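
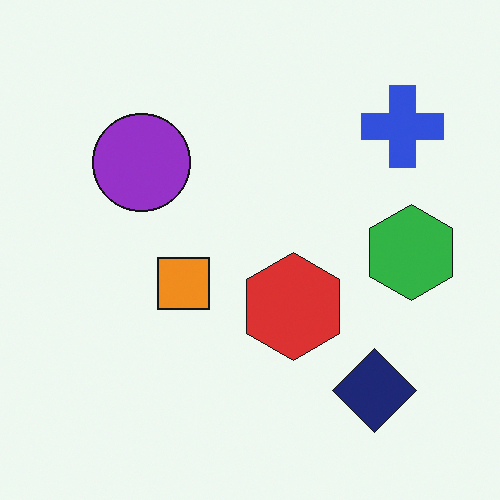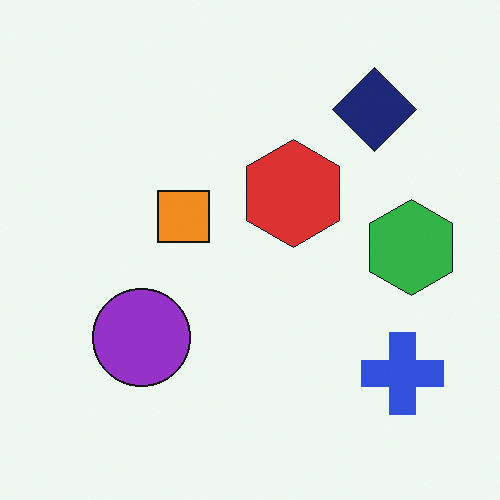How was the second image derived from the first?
This is the original image flipped vertically (top ↔ bottom).

The navy diamond is in the bottom-right of the first image and the top-right of the second — shapes on opposite sides of the horizontal midline have swapped in a mirror flip.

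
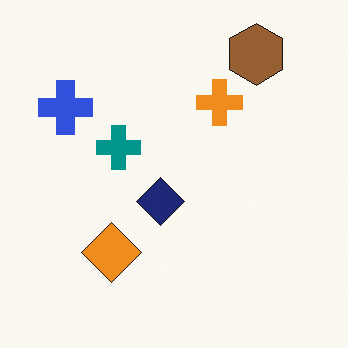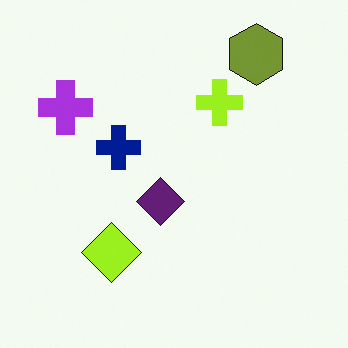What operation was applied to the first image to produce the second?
It was hue-shifted slightly.

Every shape's color has rotated by the same amount around the hue wheel — a uniform hue shift.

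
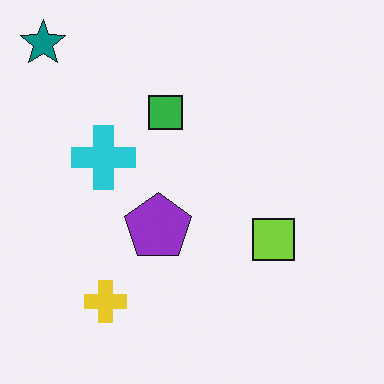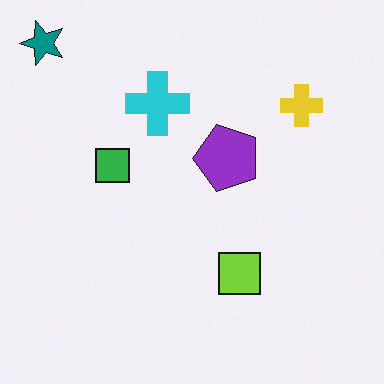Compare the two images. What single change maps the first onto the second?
Transposed (reflected across the top-left ↔ bottom-right diagonal).

Shapes have swapped their row and column positions — what was in the top-right is now in the bottom-left — a diagonal reflection.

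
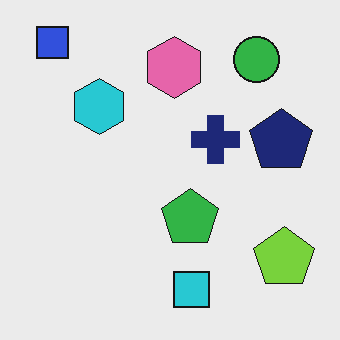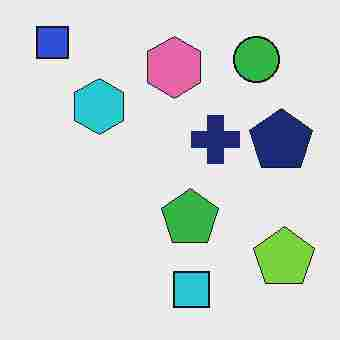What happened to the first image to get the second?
Degraded with heavy JPEG compression.

Blocky 8×8 compression artifacts appear around shape edges and the flat background shows ringing — characteristic JPEG degradation.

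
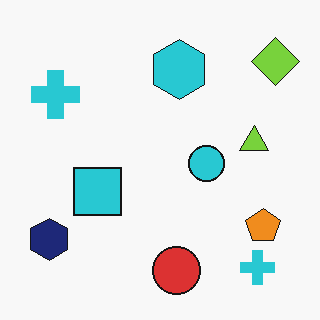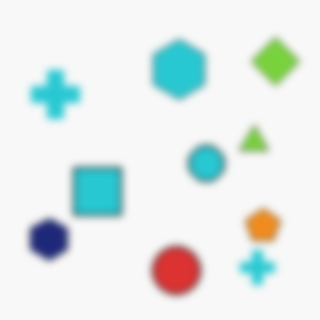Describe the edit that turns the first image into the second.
The transformation is: moderately blurred.

Shape edges and outlines are uniformly softened across the whole image.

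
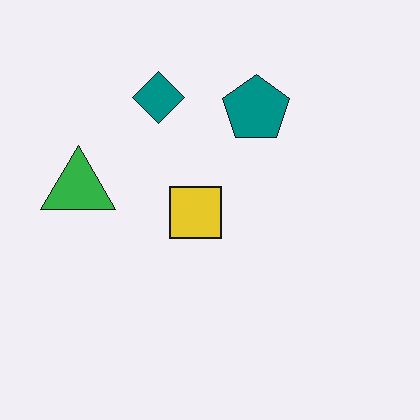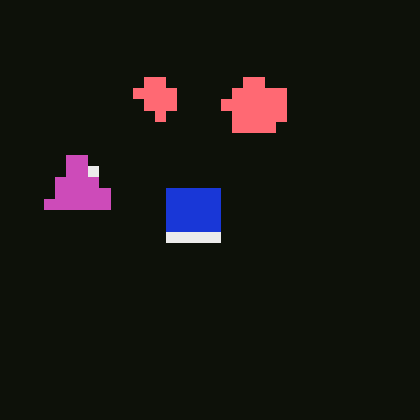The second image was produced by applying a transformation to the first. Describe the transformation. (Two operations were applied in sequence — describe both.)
The second image is the first color-inverted (negative), then heavily pixelated into large blocks.

The light background has become dark and every shape's color is its complement — a photographic negative. Shapes are reduced to large square blocks; fine edges and outlines are lost — a downscale-then-upscale (mosaic) effect.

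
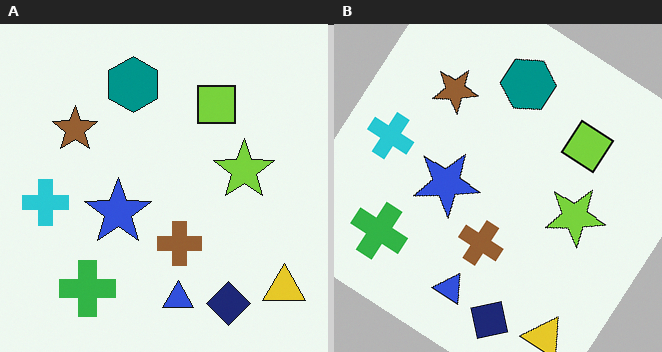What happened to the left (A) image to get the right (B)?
Rotated clockwise by a large amount — several tens of degrees.

Every shape is tilted by the same angle and the image corners show triangular fill wedges — a whole-image rotation by a non-right angle.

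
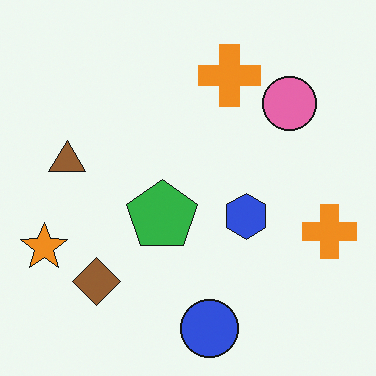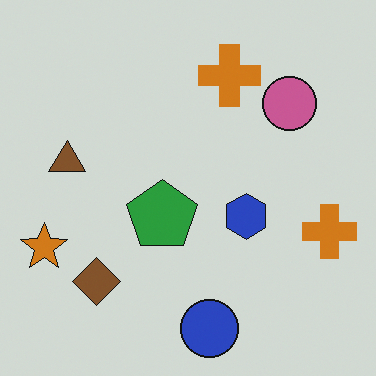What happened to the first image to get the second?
The second image is the first darkened a little.

Every pixel — background and shapes alike — is uniformly darkened.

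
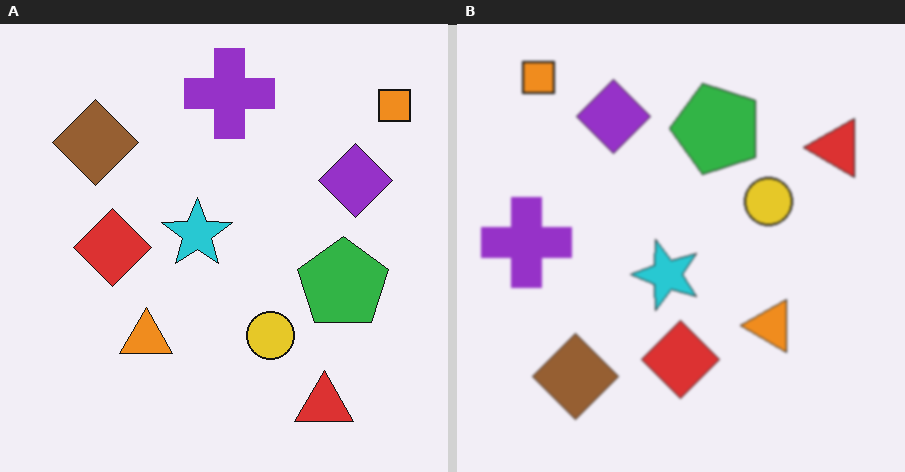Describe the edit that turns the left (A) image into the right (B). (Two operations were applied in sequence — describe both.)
It was rotated 90° counter-clockwise, then slightly softened.

The orange square sits in the top-right of the left (A) image and the top-left of the right (B) — consistent with a whole-image 90° counter-clockwise rotation. Shape edges and outlines are uniformly softened across the whole image.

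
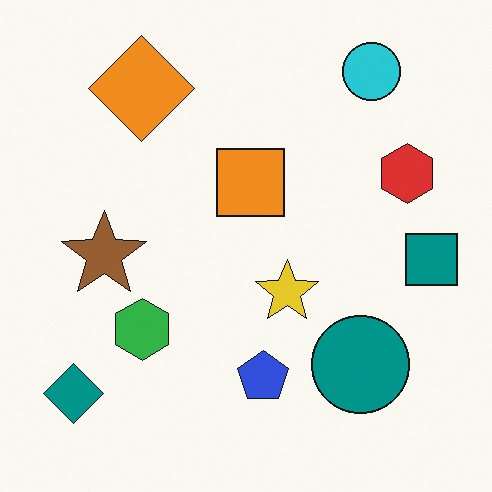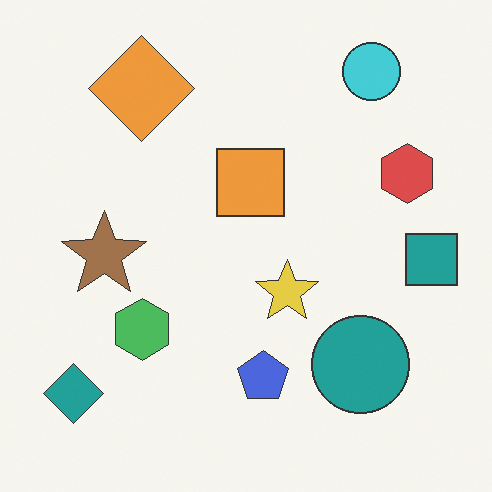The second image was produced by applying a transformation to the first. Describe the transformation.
Given slightly reduced contrast.

Tones are pushed toward mid-grey across the whole image — a global contrast change.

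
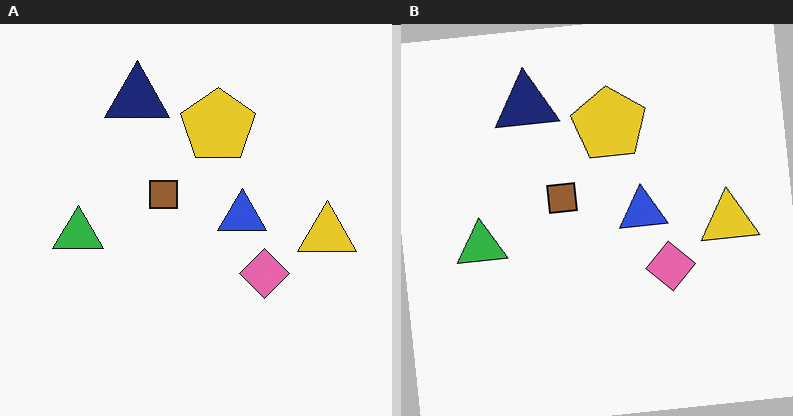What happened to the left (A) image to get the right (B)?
The transformation is: rotated counter-clockwise by a few degrees.

Every shape is tilted by the same angle and the image corners show triangular fill wedges — a whole-image rotation by a non-right angle.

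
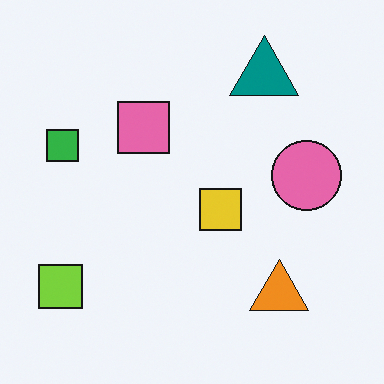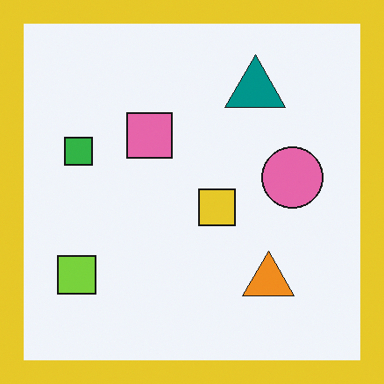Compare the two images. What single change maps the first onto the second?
This is the original image framed with a yellow border.

A solid yellow frame runs around the edge of the second image, with the content slightly shrunk inside it.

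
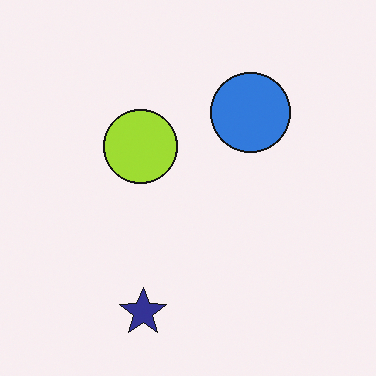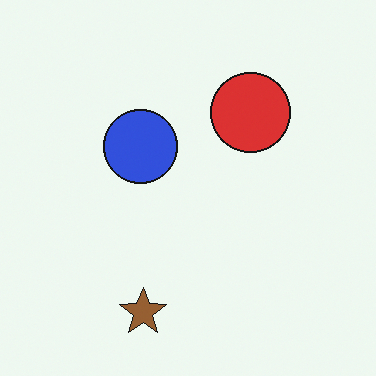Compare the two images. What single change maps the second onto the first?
This is the original image hue-shifted by a large amount.

Every shape's color has rotated by the same amount around the hue wheel — a uniform hue shift.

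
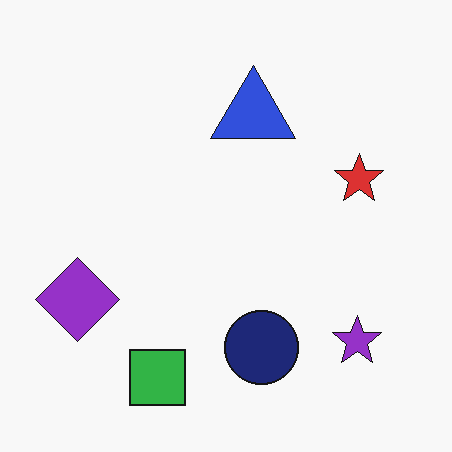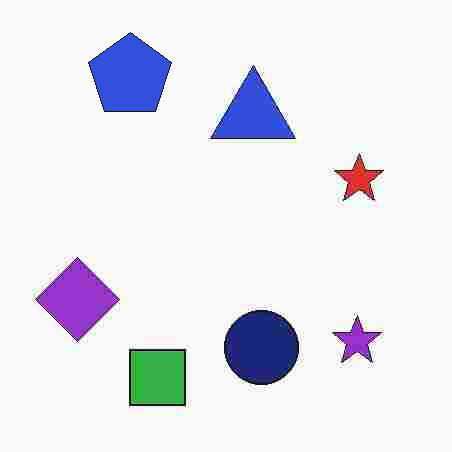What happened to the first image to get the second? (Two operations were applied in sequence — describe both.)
Degraded with heavy JPEG compression, then overlaid with an additional blue pentagon.

Blocky 8×8 compression artifacts appear around shape edges and the flat background shows ringing — characteristic JPEG degradation. A blue pentagon appears in the second image that is absent from the first.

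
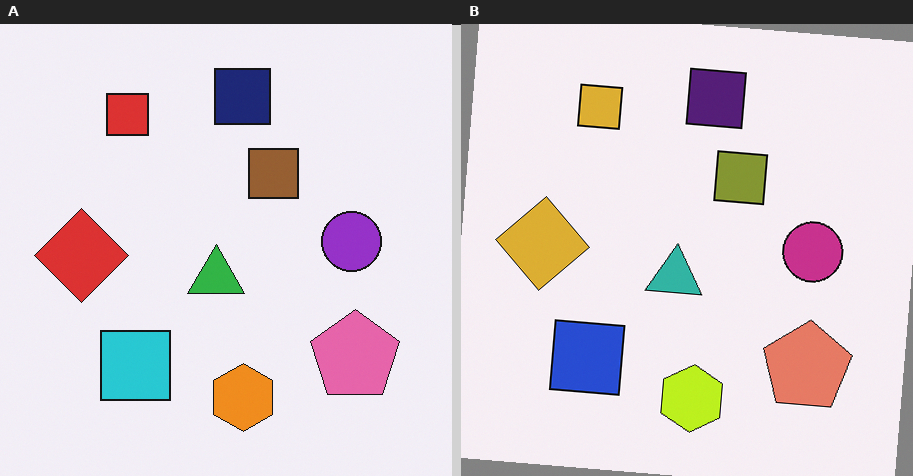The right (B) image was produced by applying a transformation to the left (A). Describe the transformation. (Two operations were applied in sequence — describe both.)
The image was rotated clockwise by a few degrees, then hue-shifted slightly.

Every shape is tilted by the same angle and the image corners show triangular fill wedges — a whole-image rotation by a non-right angle. Every shape's color has rotated by the same amount around the hue wheel — a uniform hue shift.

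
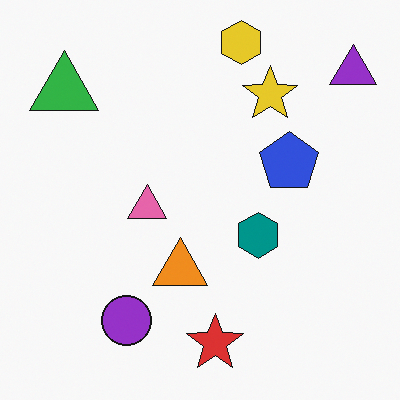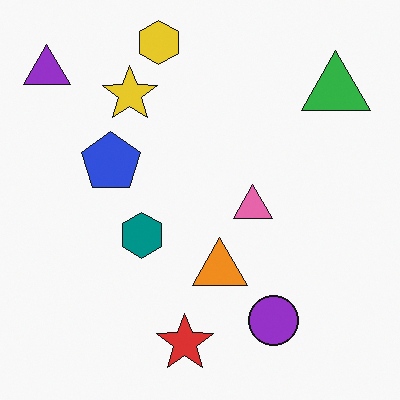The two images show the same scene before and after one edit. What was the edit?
Flipped horizontally (left ↔ right).

The purple triangle is in the top-right of the first image and the top-left of the second — shapes on opposite sides of the vertical midline have swapped in a mirror flip.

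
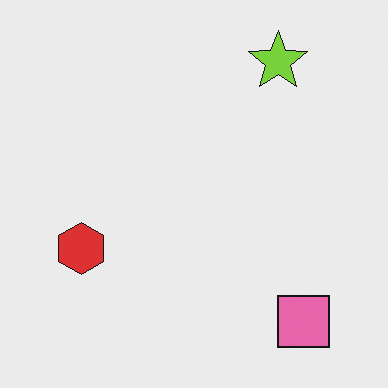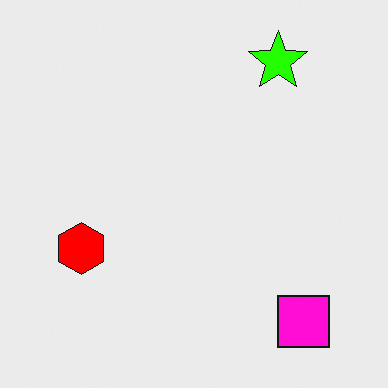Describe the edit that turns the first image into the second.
The transformation is: made much more vivid (saturation change).

All colors are more vivid — a global saturation change.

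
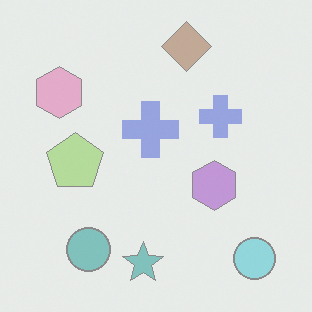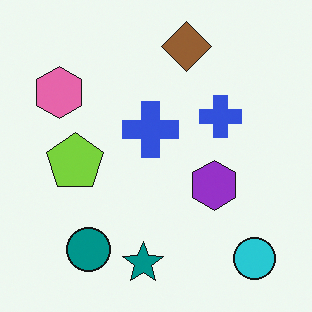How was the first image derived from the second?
Given much lower contrast.

Tones are pushed toward mid-grey across the whole image — a global contrast change.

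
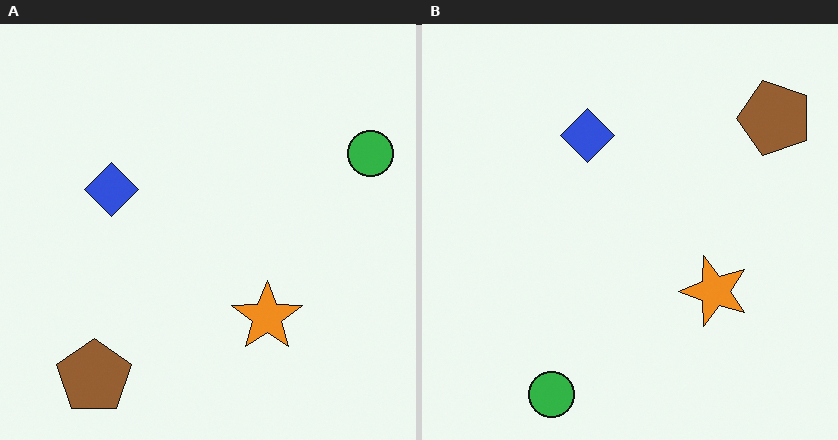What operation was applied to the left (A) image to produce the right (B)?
The image was transposed (reflected across the top-left ↔ bottom-right diagonal).

Shapes have swapped their row and column positions — what was in the top-right is now in the bottom-left — a diagonal reflection.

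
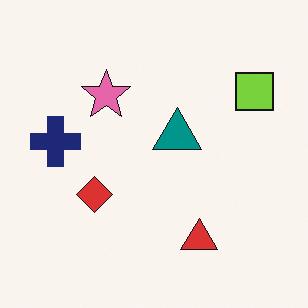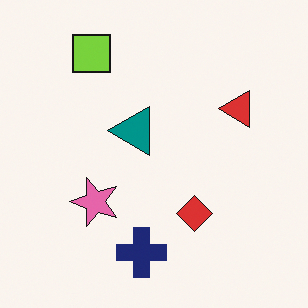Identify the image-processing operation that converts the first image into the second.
It was rotated 90° counter-clockwise.

The lime square sits in the top-right of the first image and the top-left of the second — consistent with a whole-image 90° counter-clockwise rotation.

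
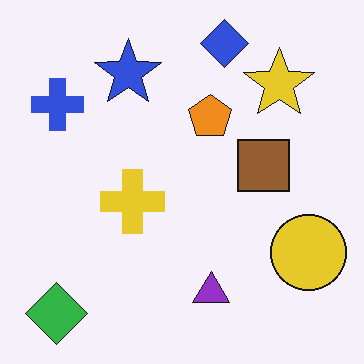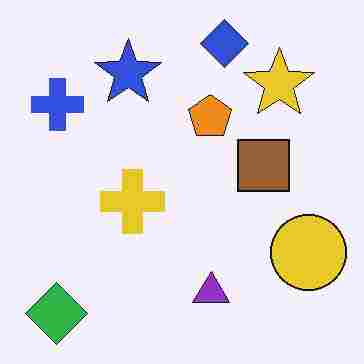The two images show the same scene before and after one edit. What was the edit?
This is the original image heavily JPEG-compressed with obvious blocking artifacts.

Blocky 8×8 compression artifacts appear around shape edges and the flat background shows ringing — characteristic JPEG degradation.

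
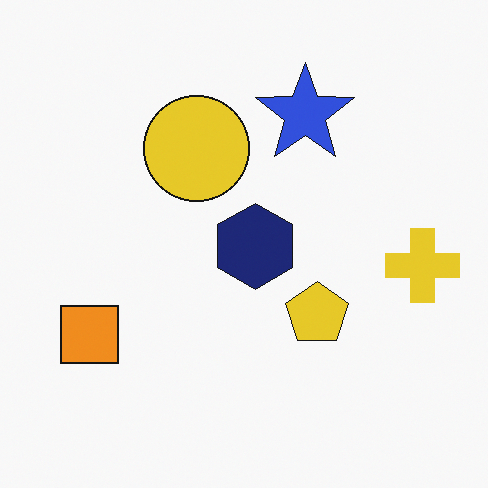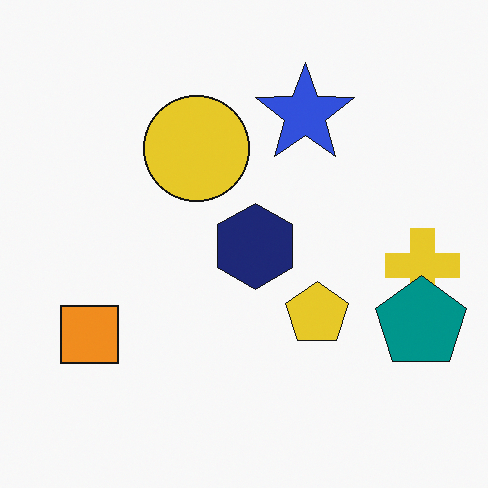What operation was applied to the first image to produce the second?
The transformation is: overlaid with an additional teal pentagon.

A teal pentagon appears in the second image that is absent from the first.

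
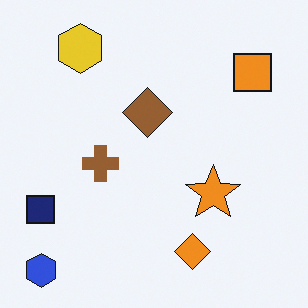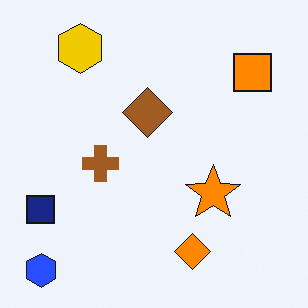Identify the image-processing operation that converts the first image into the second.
The image was slightly oversaturated.

All colors are more vivid — a global saturation change.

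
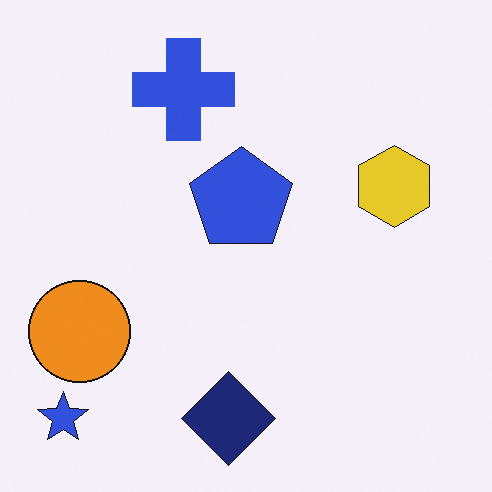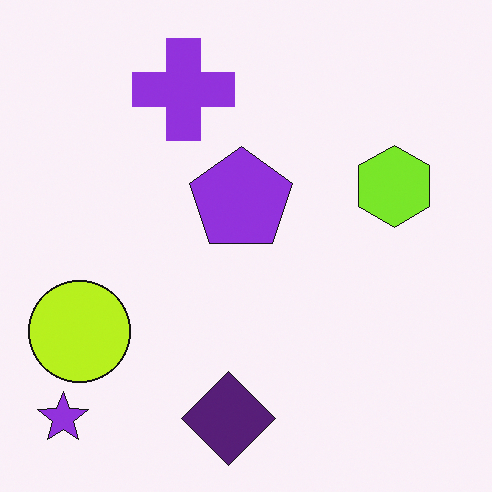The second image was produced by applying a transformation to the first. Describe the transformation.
It was hue-shifted slightly.

Every shape's color has rotated by the same amount around the hue wheel — a uniform hue shift.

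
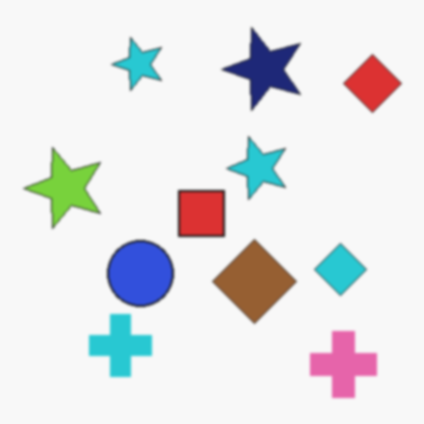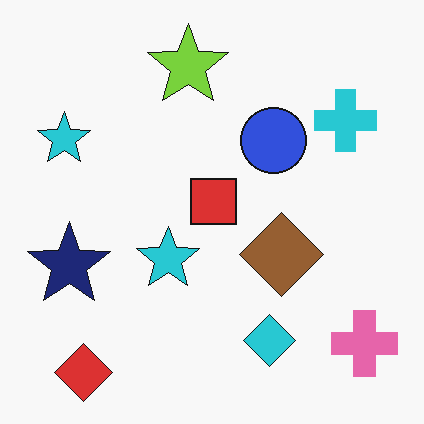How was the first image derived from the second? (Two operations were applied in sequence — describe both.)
The first image is the second transposed (reflected across the top-left ↔ bottom-right diagonal), then lightly blurred.

Shapes have swapped their row and column positions — what was in the top-right is now in the bottom-left — a diagonal reflection. Shape edges and outlines are uniformly softened across the whole image.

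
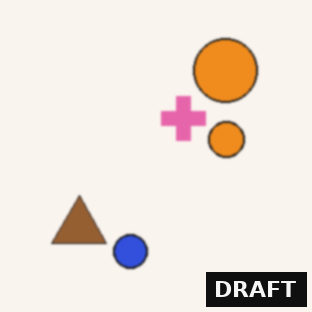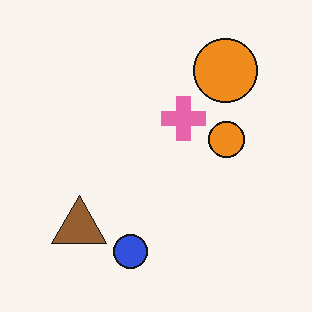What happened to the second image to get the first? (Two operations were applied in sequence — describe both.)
It was slightly softened, then watermarked with the text "DRAFT" in the lower-right corner.

Shape edges and outlines are uniformly softened across the whole image. A dark label reading "DRAFT" appears in the lower-right corner.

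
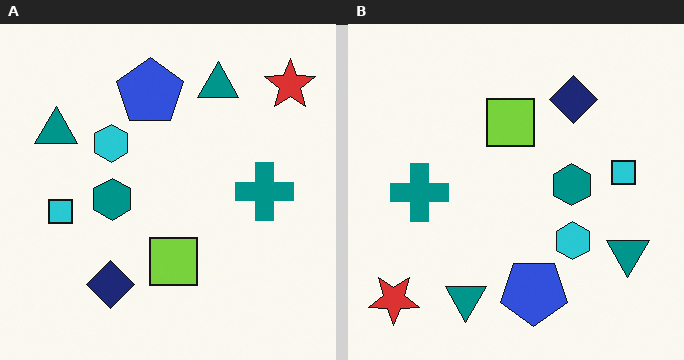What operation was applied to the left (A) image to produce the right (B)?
The transformation is: rotated 180°.

The red star sits in the top-right of the left (A) image and the bottom-left of the right (B) — consistent with a whole-image 180° rotation.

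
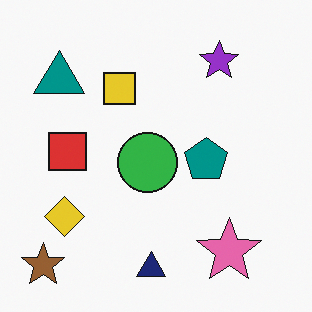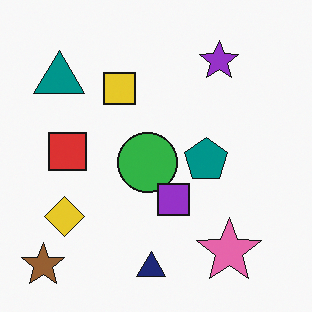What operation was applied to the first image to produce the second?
This is the original image overlaid with an additional purple square.

A purple square appears in the second image that is absent from the first.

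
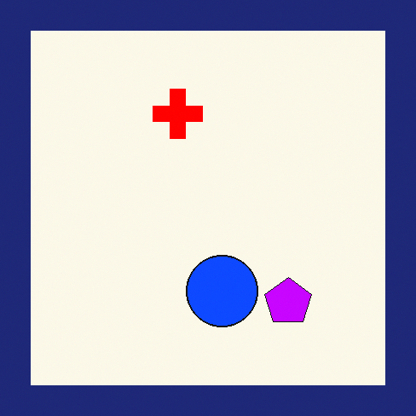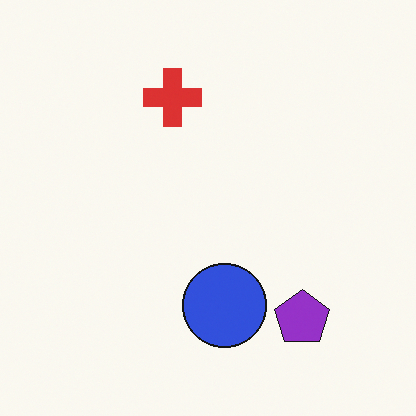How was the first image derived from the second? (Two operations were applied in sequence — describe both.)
This is the original image made much more vivid (saturation change), then framed with a navy border.

All colors are more vivid — a global saturation change. A solid navy frame runs around the edge of the first image, with the content slightly shrunk inside it.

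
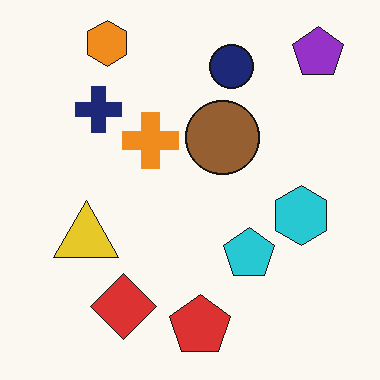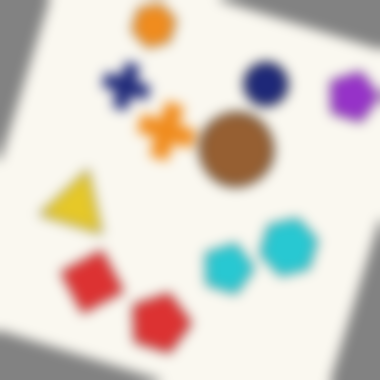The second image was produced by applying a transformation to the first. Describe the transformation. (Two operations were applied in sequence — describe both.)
The second image is the first rotated clockwise by a moderate amount, then heavily blurred.

Every shape is tilted by the same angle and the image corners show triangular fill wedges — a whole-image rotation by a non-right angle. Shape edges and outlines are uniformly softened across the whole image.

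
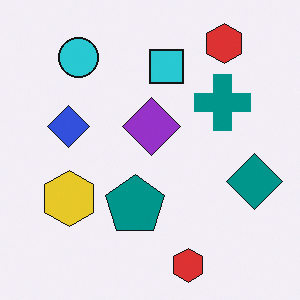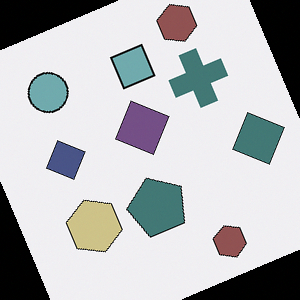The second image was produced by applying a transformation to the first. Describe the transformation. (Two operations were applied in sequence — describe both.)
The transformation is: heavily desaturated, then rotated counter-clockwise by a moderate amount.

All colors are more muted and greyish — a global saturation change. Every shape is tilted by the same angle and the image corners show triangular fill wedges — a whole-image rotation by a non-right angle.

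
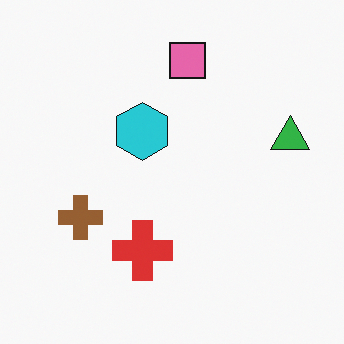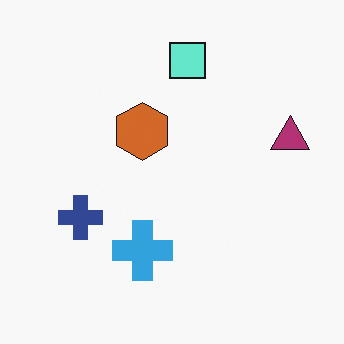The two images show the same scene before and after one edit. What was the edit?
Hue-shifted through roughly half the color wheel.

Every shape's color has rotated by the same amount around the hue wheel — a uniform hue shift.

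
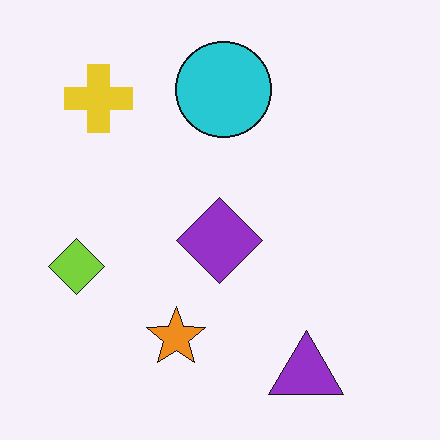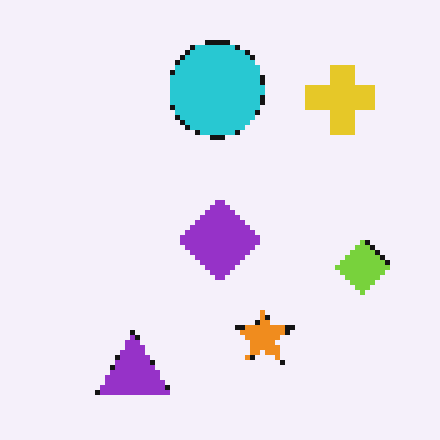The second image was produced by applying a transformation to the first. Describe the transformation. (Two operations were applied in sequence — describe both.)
This is the original image lightly pixelated (a mild mosaic effect), then flipped horizontally (left ↔ right).

Shapes are reduced to large square blocks; fine edges and outlines are lost — a downscale-then-upscale (mosaic) effect. The lime diamond is in the left of the first image and the right of the second — shapes on opposite sides of the vertical midline have swapped in a mirror flip.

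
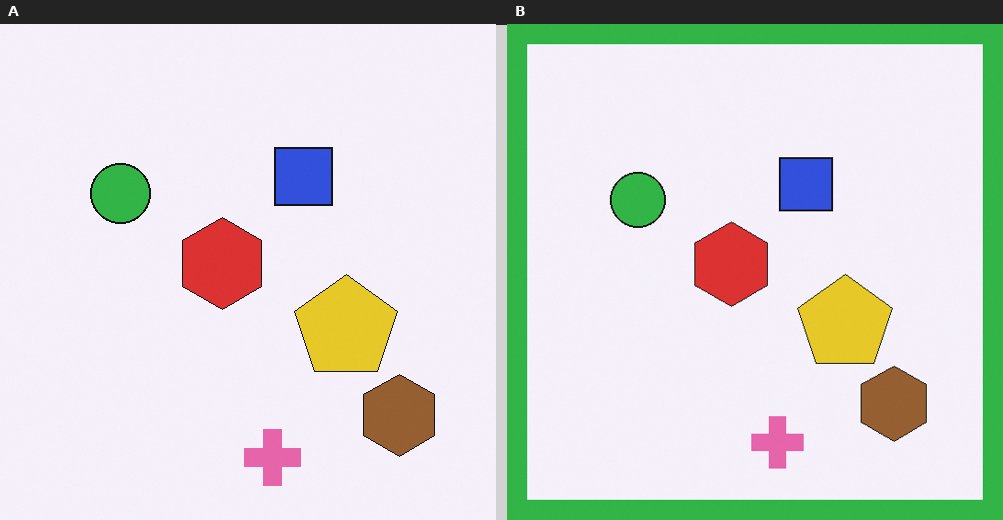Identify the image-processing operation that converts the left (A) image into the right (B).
The right (B) image is the left (A) framed with a green border.

A solid green frame runs around the edge of the right (B) image, with the content slightly shrunk inside it.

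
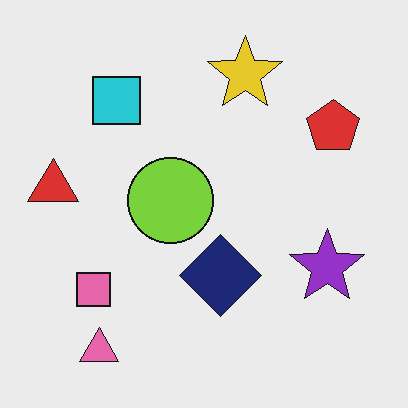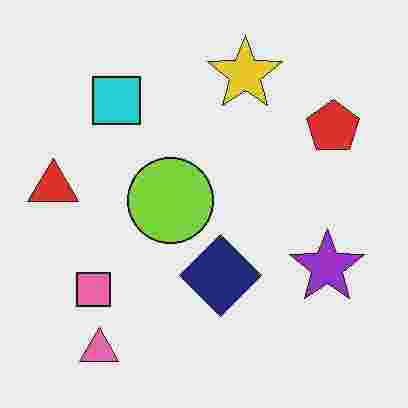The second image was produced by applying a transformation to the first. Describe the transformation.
The second image is the first degraded with heavy JPEG compression.

Blocky 8×8 compression artifacts appear around shape edges and the flat background shows ringing — characteristic JPEG degradation.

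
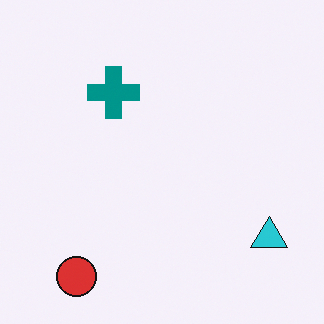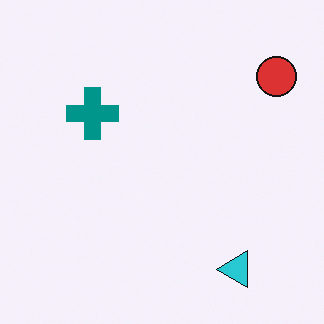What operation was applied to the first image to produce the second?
The second image is the first transposed (reflected across the top-left ↔ bottom-right diagonal).

Shapes have swapped their row and column positions — what was in the top-right is now in the bottom-left — a diagonal reflection.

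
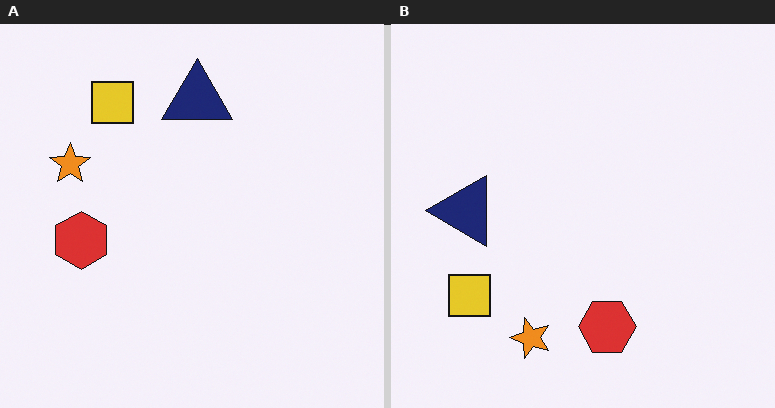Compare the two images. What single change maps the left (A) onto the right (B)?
This is the original image rotated 90° counter-clockwise.

The yellow square sits in the top-left of the left (A) image and the bottom-left of the right (B) — consistent with a whole-image 90° counter-clockwise rotation.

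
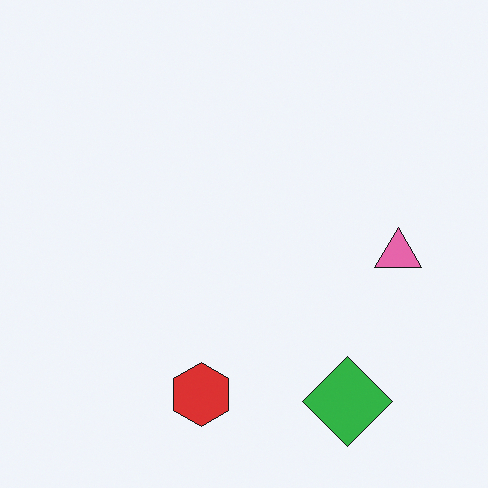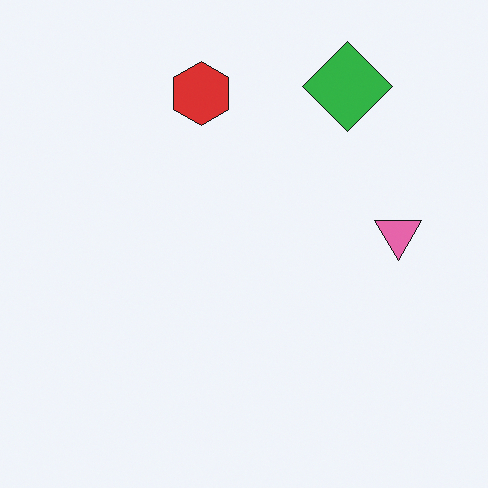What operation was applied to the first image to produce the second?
Flipped vertically (top ↔ bottom).

The green diamond is in the bottom-right of the first image and the top-right of the second — shapes on opposite sides of the horizontal midline have swapped in a mirror flip.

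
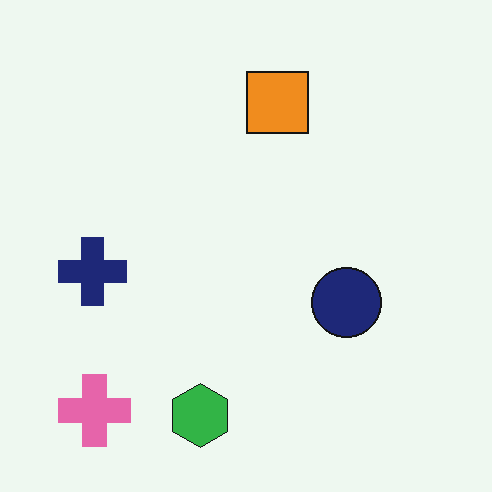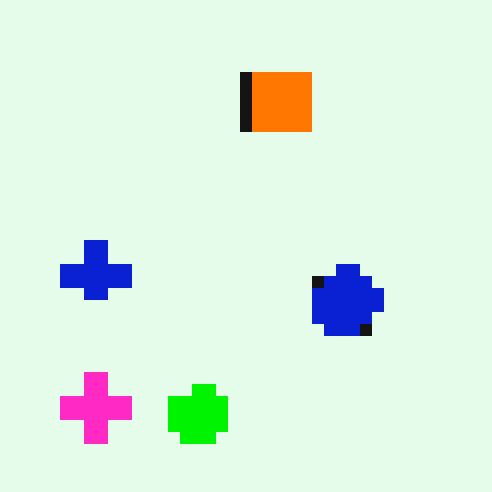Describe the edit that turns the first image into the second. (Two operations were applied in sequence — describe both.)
The image was made much more vivid (saturation change), then coarsely pixelated.

All colors are more vivid — a global saturation change. Shapes are reduced to large square blocks; fine edges and outlines are lost — a downscale-then-upscale (mosaic) effect.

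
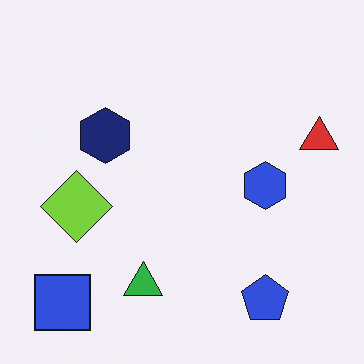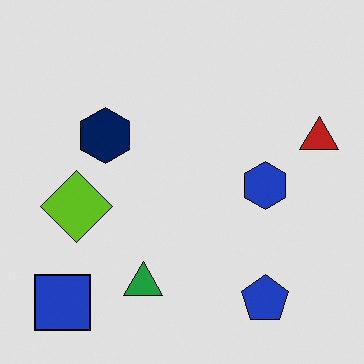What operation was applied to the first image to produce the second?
The second image is the first moderately posterized.

Each flat color has snapped to a coarser quantized level — most visibly, the near-white background has dropped to a flat grey.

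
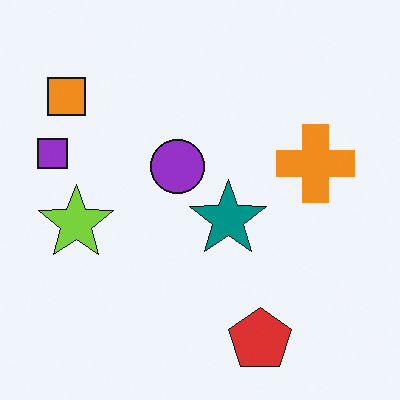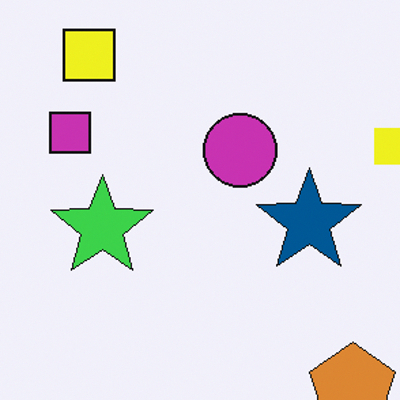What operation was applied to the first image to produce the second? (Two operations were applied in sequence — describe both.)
The image was hue-shifted slightly, then cropped slightly and scaled back up.

Every shape's color has rotated by the same amount around the hue wheel — a uniform hue shift. The visible shapes are larger and the field of view is narrower; shapes near the original edges may be partly or wholly outside the frame — a crop-and-rescale.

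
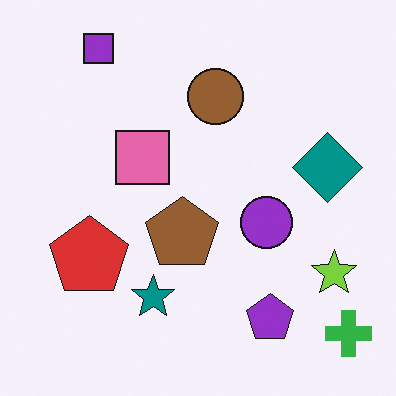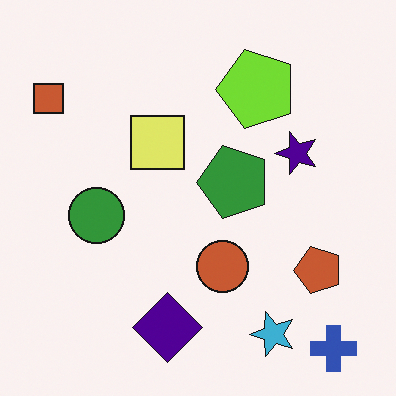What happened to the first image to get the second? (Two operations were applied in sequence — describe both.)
The second image is the first hue-shifted by a moderate amount, then transposed (reflected across the top-left ↔ bottom-right diagonal).

Every shape's color has rotated by the same amount around the hue wheel — a uniform hue shift. Shapes have swapped their row and column positions — what was in the top-right is now in the bottom-left — a diagonal reflection.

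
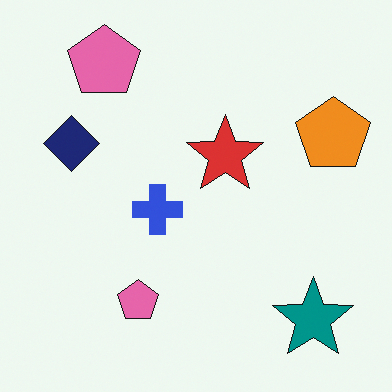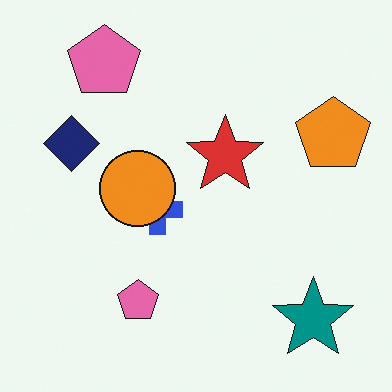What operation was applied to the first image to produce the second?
Overlaid with an additional orange circle.

An orange circle appears in the second image that is absent from the first.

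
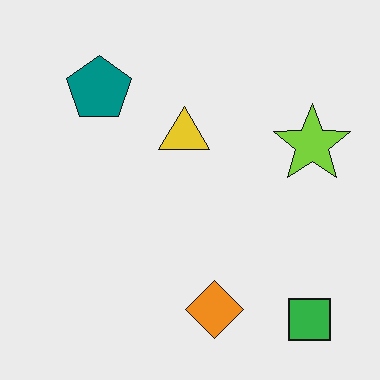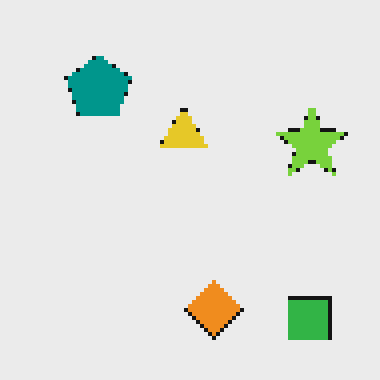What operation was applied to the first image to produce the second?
The transformation is: mildly pixelated.

Shapes are reduced to large square blocks; fine edges and outlines are lost — a downscale-then-upscale (mosaic) effect.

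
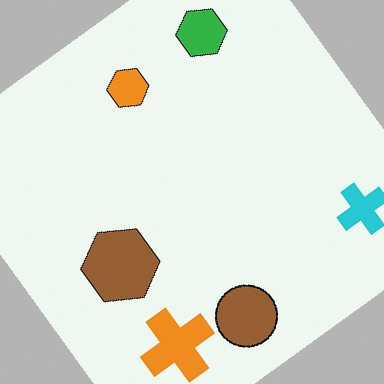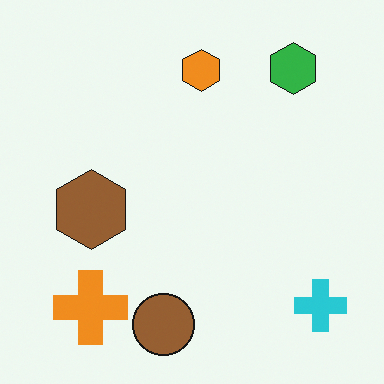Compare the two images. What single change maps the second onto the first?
The transformation is: rotated counter-clockwise by a large amount — several tens of degrees.

Every shape is tilted by the same angle and the image corners show triangular fill wedges — a whole-image rotation by a non-right angle.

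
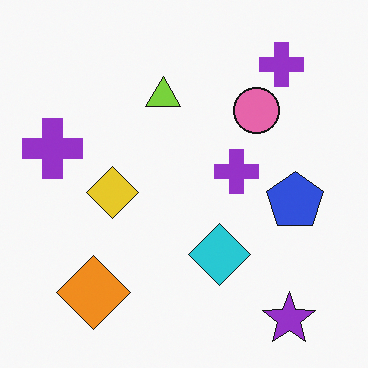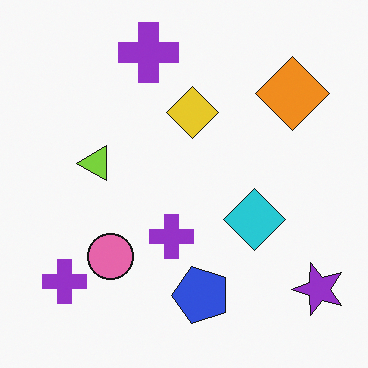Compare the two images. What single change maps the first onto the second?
This is the original image transposed (reflected across the top-left ↔ bottom-right diagonal).

Shapes have swapped their row and column positions — what was in the top-right is now in the bottom-left — a diagonal reflection.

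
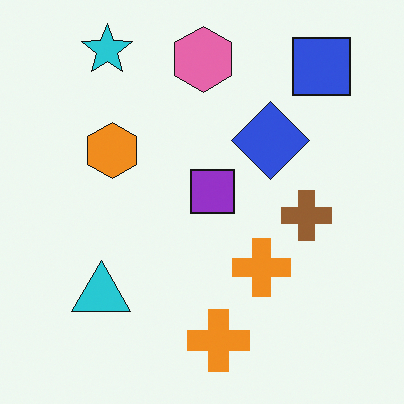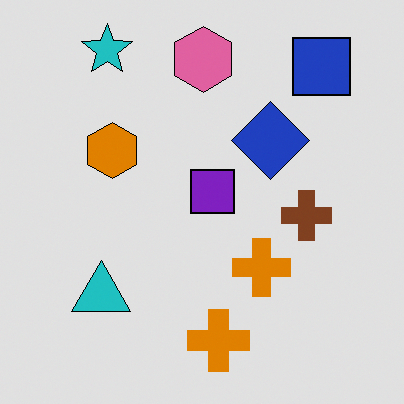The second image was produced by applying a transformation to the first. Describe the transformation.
The second image is the first posterized to a reduced palette.

Each flat color has snapped to a coarser quantized level — most visibly, the near-white background has dropped to a flat grey.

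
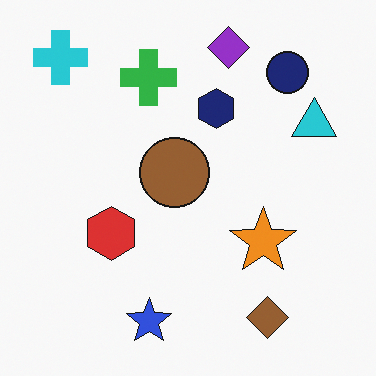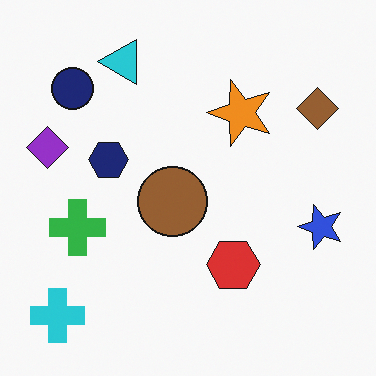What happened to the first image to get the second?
This is the original image rotated 90° counter-clockwise.

The cyan cross sits in the top-left of the first image and the bottom-left of the second — consistent with a whole-image 90° counter-clockwise rotation.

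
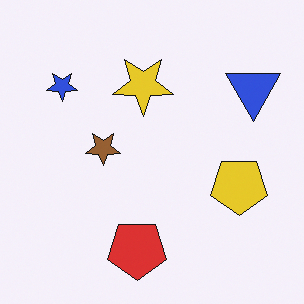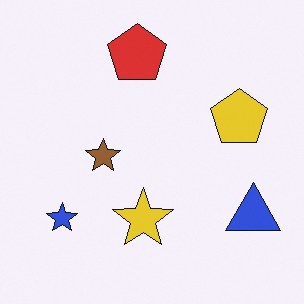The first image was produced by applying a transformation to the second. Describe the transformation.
Flipped vertically (top ↔ bottom).

The red pentagon is in the top of the second image and the bottom of the first — shapes on opposite sides of the horizontal midline have swapped in a mirror flip.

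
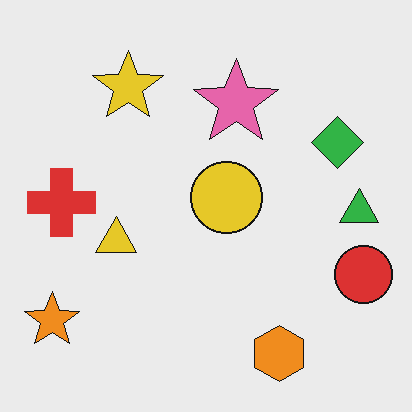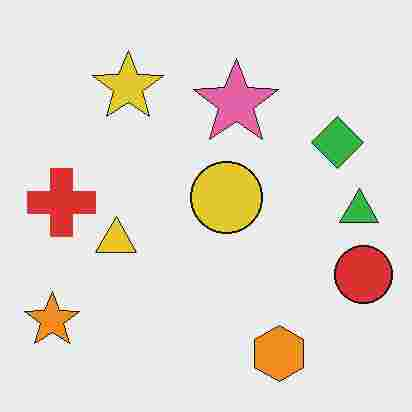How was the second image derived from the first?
The second image is the first heavily JPEG-compressed with obvious blocking artifacts.

Blocky 8×8 compression artifacts appear around shape edges and the flat background shows ringing — characteristic JPEG degradation.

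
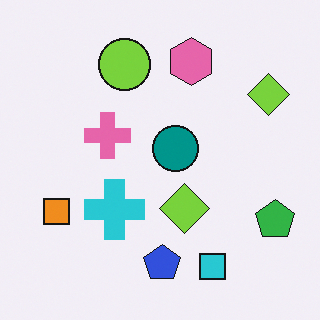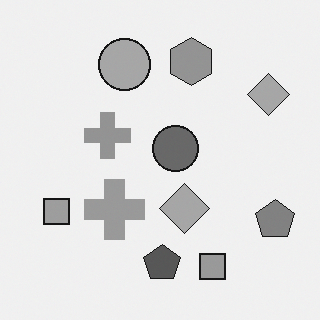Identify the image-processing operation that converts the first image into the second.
The transformation is: converted to grayscale.

All color is removed — every shape is now a shade of grey.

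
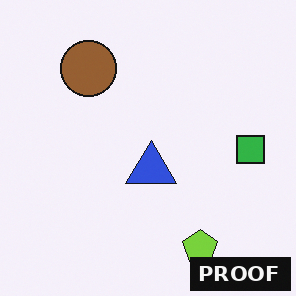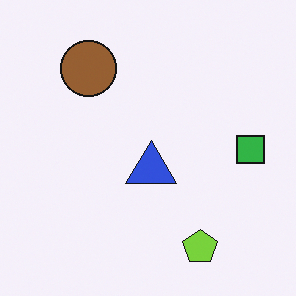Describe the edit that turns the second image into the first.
This is the original image watermarked with the text "PROOF" in the lower-right corner.

A dark label reading "PROOF" appears in the lower-right corner.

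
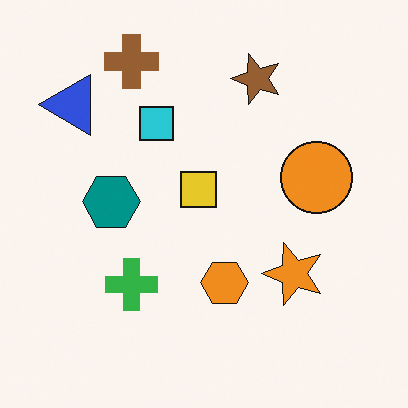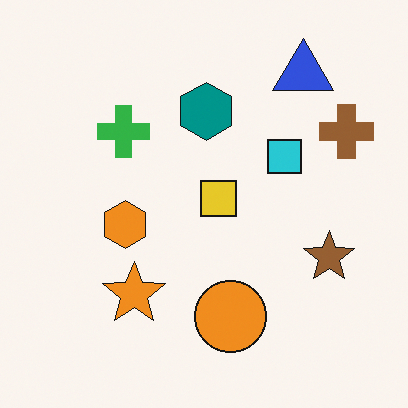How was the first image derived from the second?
The transformation is: rotated 90° counter-clockwise.

The blue triangle sits in the top-right of the second image and the top-left of the first — consistent with a whole-image 90° counter-clockwise rotation.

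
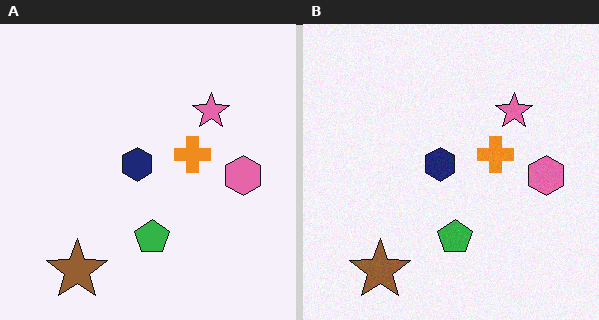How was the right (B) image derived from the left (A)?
The right (B) image is the left (A) degraded with a light layer of grain.

Random speckle covers the whole image, including the flat background.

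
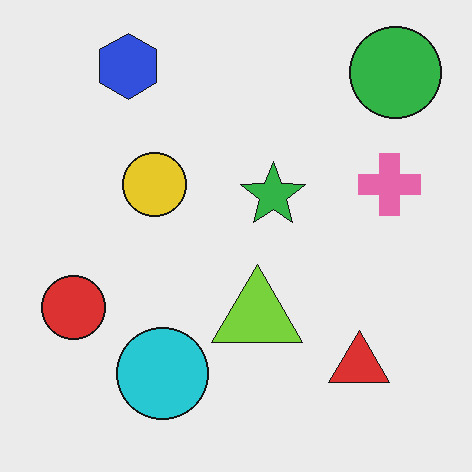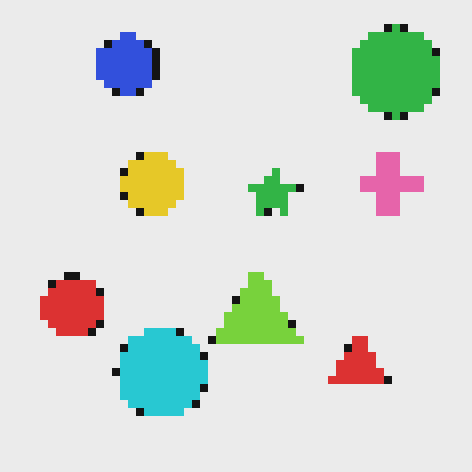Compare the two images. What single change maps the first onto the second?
It was pixelated into visible square blocks.

Shapes are reduced to large square blocks; fine edges and outlines are lost — a downscale-then-upscale (mosaic) effect.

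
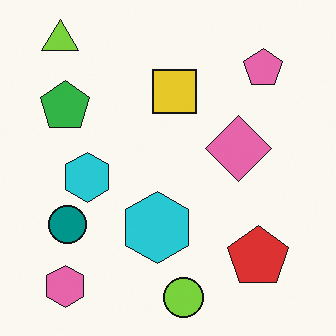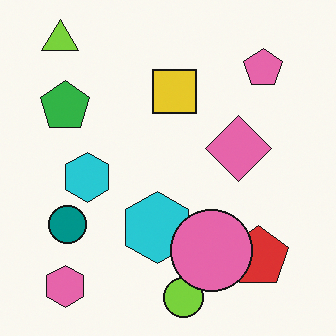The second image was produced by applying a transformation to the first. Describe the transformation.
The second image is the first overlaid with an additional pink circle.

A pink circle appears in the second image that is absent from the first.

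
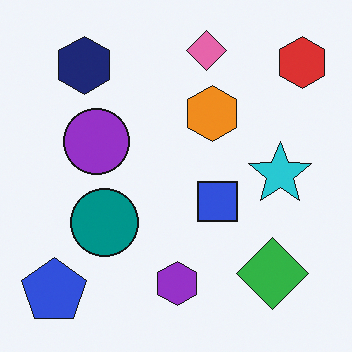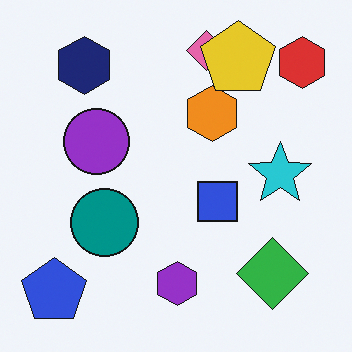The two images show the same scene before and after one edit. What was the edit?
This is the original image overlaid with an additional yellow pentagon.

A yellow pentagon appears in the second image that is absent from the first.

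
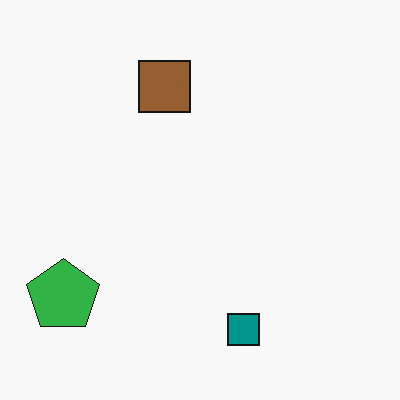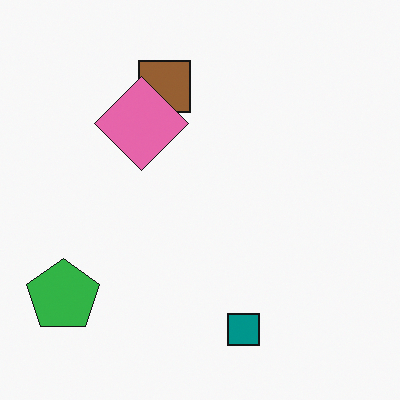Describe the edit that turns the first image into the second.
The second image is the first overlaid with an additional pink diamond.

A pink diamond appears in the second image that is absent from the first.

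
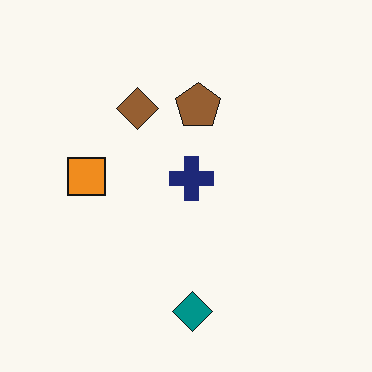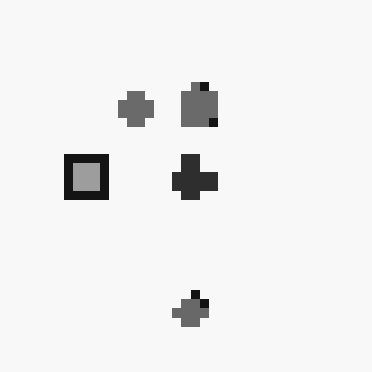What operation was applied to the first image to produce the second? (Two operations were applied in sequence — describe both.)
Coarsely pixelated, then converted to grayscale.

Shapes are reduced to large square blocks; fine edges and outlines are lost — a downscale-then-upscale (mosaic) effect. All color is removed — every shape is now a shade of grey.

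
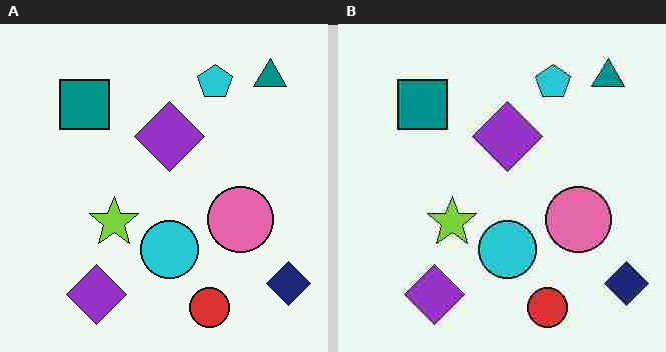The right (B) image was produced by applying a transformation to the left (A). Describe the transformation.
The transformation is: degraded with heavy JPEG compression.

Blocky 8×8 compression artifacts appear around shape edges and the flat background shows ringing — characteristic JPEG degradation.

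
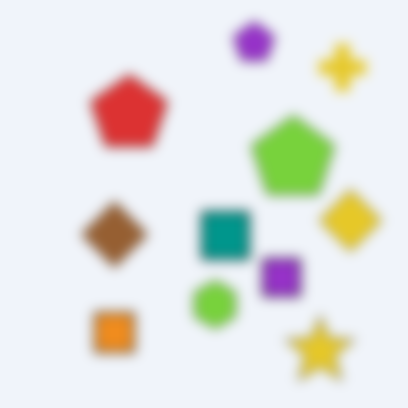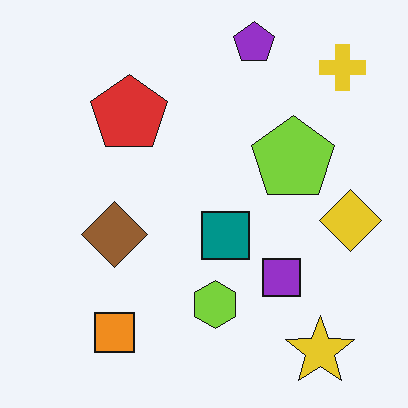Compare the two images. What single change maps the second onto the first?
Strongly gaussian-blurred.

Shape edges and outlines are uniformly softened across the whole image.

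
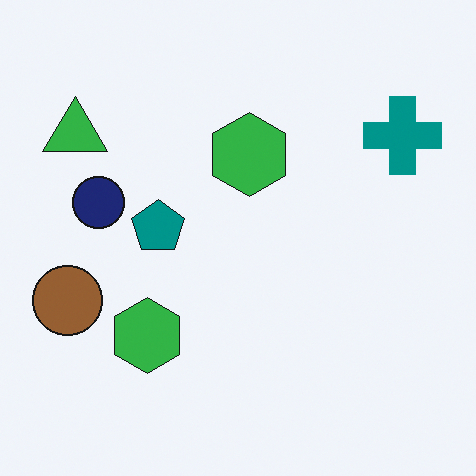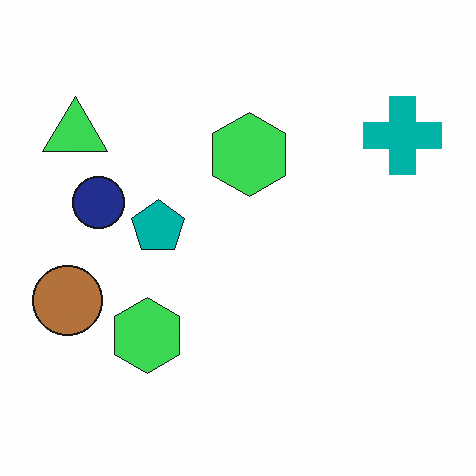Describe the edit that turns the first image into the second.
This is the original image slightly brightened.

Every pixel — background and shapes alike — is uniformly brightened.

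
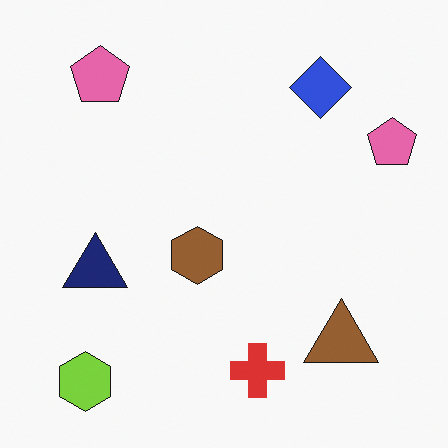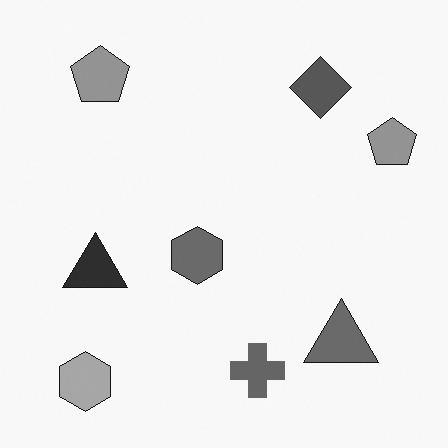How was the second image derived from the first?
The image was converted to grayscale.

All color is removed — every shape is now a shade of grey.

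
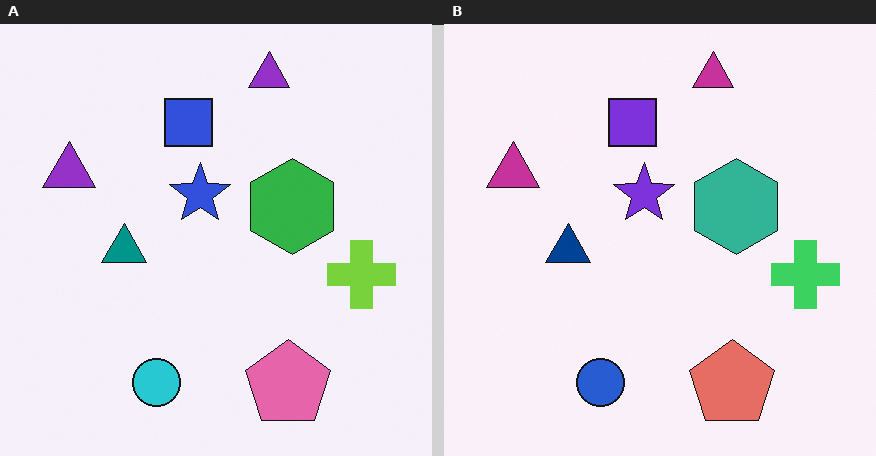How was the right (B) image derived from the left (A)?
The image was hue-shifted slightly.

Every shape's color has rotated by the same amount around the hue wheel — a uniform hue shift.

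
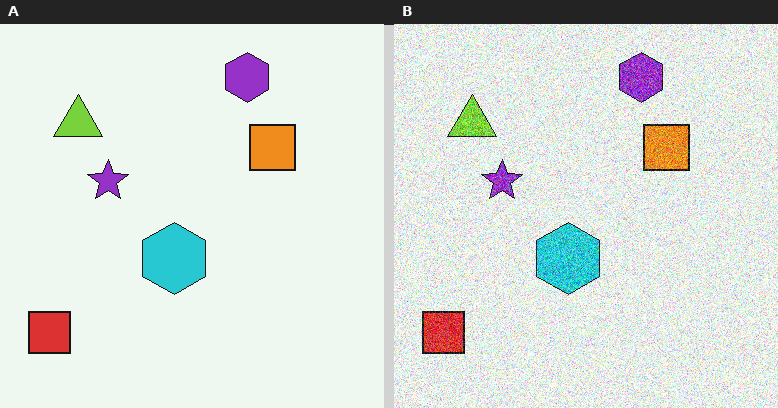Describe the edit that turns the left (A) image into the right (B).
This is the original image degraded with a thick layer of grain.

Random speckle covers the whole image, including the flat background.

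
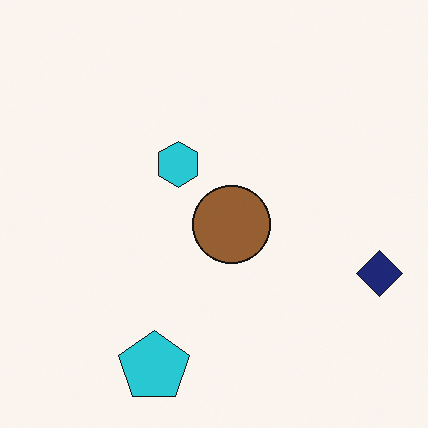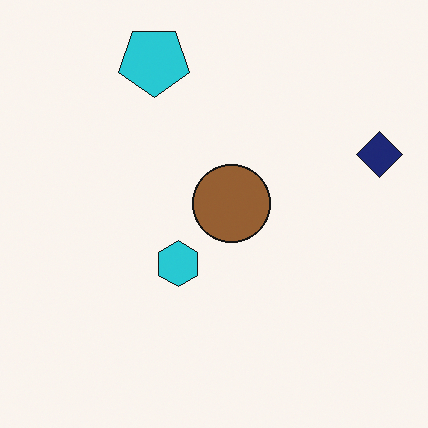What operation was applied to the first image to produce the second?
The transformation is: flipped vertically (top ↔ bottom).

The cyan pentagon is in the bottom of the first image and the top of the second — shapes on opposite sides of the horizontal midline have swapped in a mirror flip.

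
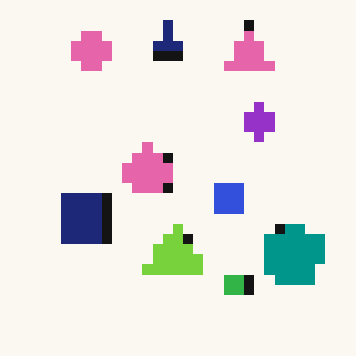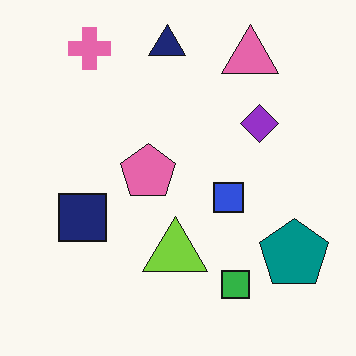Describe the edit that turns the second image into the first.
The image was heavily pixelated into large blocks.

Shapes are reduced to large square blocks; fine edges and outlines are lost — a downscale-then-upscale (mosaic) effect.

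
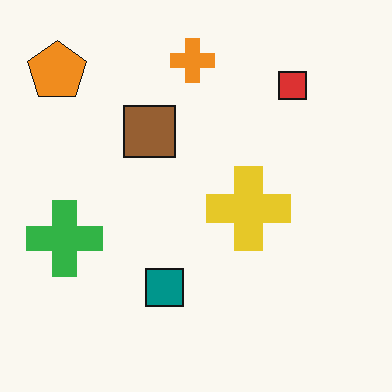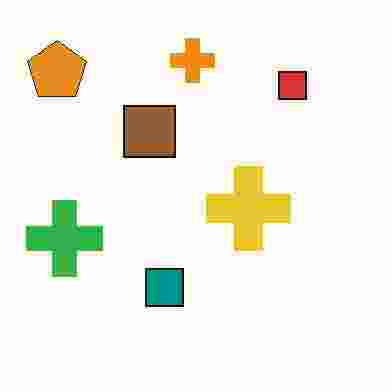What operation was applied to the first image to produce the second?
It was heavily JPEG-compressed with obvious blocking artifacts.

Blocky 8×8 compression artifacts appear around shape edges and the flat background shows ringing — characteristic JPEG degradation.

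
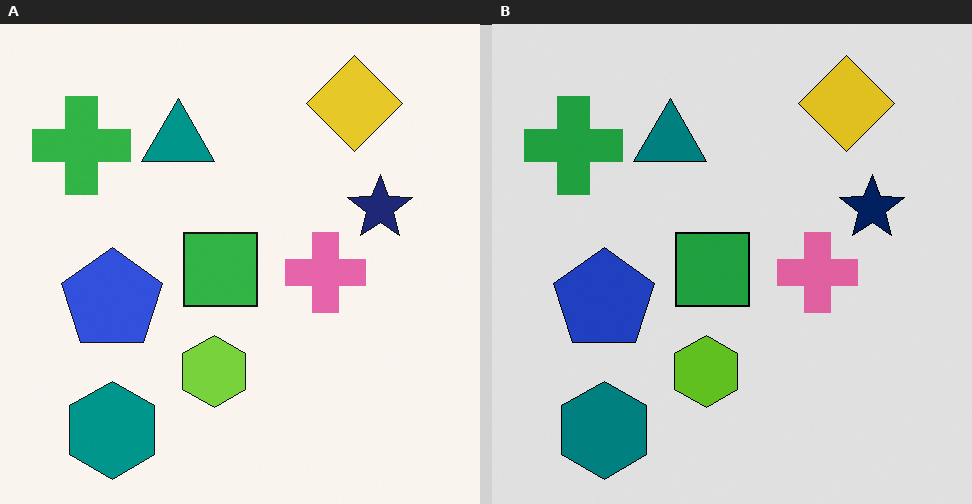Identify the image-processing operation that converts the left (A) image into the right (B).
The right (B) image is the left (A) posterized to a reduced palette.

Each flat color has snapped to a coarser quantized level — most visibly, the near-white background has dropped to a flat grey.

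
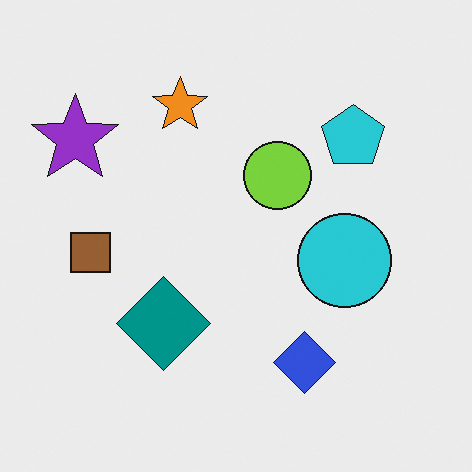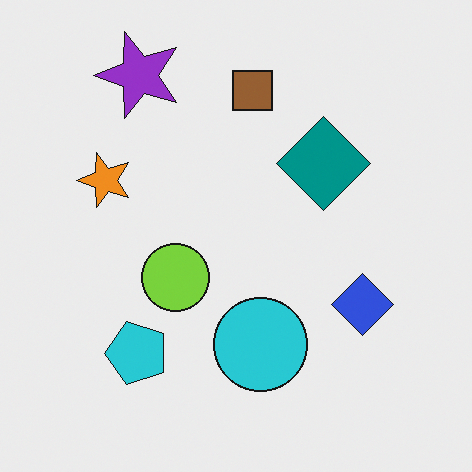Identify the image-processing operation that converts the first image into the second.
Transposed (reflected across the top-left ↔ bottom-right diagonal).

Shapes have swapped their row and column positions — what was in the top-right is now in the bottom-left — a diagonal reflection.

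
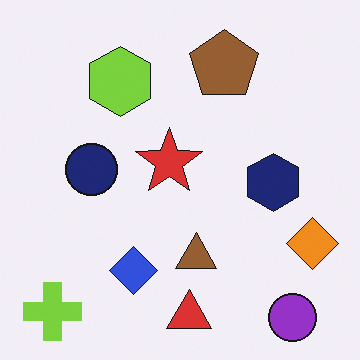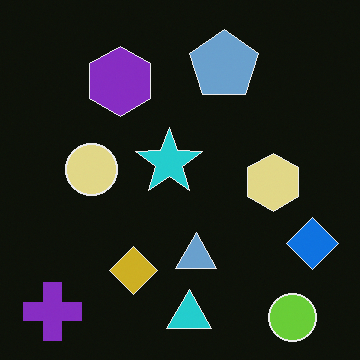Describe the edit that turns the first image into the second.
The image was color-inverted (negative).

The light background has become dark and every shape's color is its complement — a photographic negative.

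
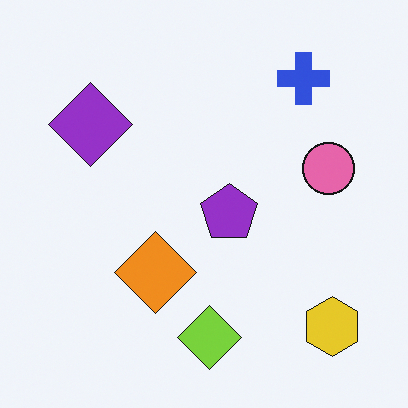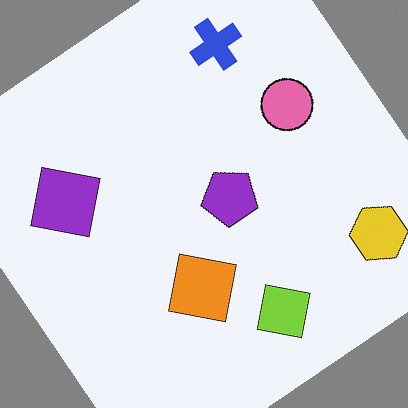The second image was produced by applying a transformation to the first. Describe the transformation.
This is the original image rotated counter-clockwise by a large amount — several tens of degrees.

Every shape is tilted by the same angle and the image corners show triangular fill wedges — a whole-image rotation by a non-right angle.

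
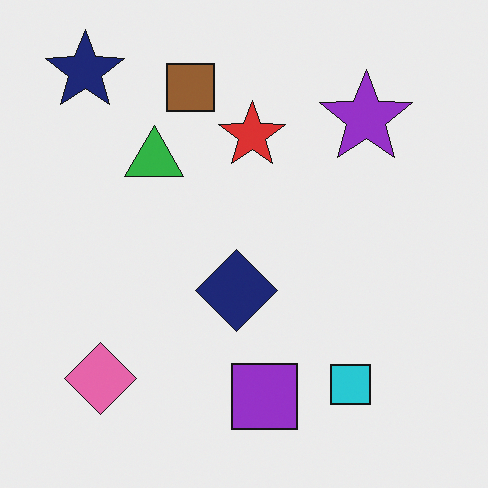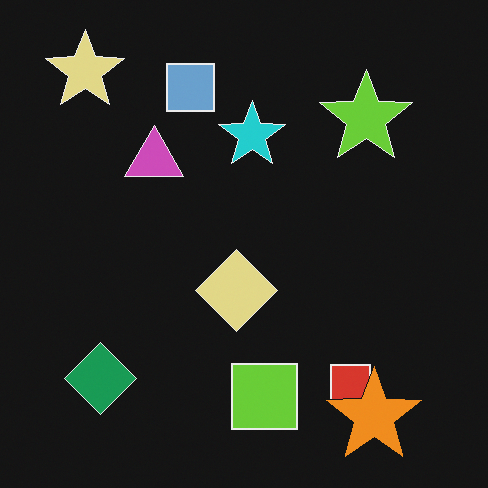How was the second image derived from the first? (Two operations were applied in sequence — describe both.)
This is the original image color-inverted (negative), then overlaid with an additional orange star.

The light background has become dark and every shape's color is its complement — a photographic negative. An orange star appears in the second image that is absent from the first.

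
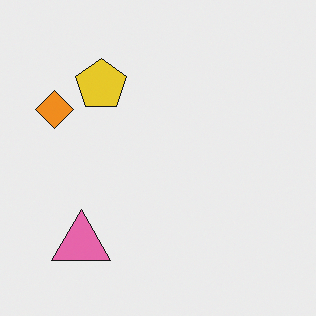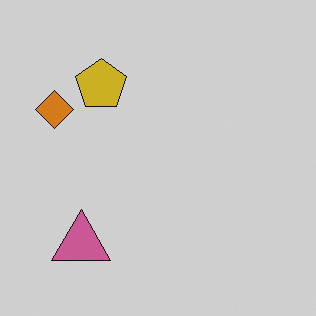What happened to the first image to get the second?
This is the original image darkened a little.

Every pixel — background and shapes alike — is uniformly darkened.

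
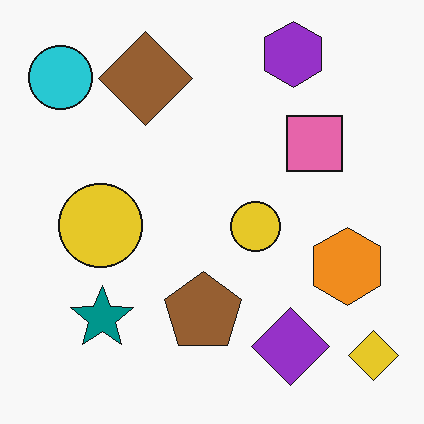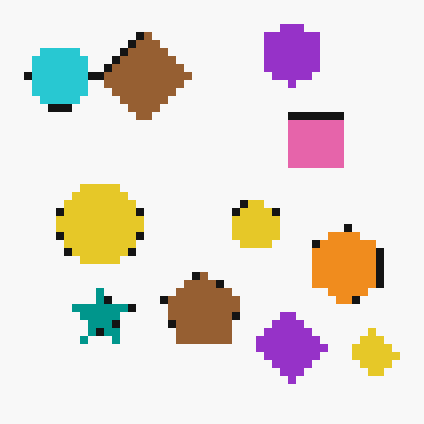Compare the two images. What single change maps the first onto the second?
Pixelated into visible square blocks.

Shapes are reduced to large square blocks; fine edges and outlines are lost — a downscale-then-upscale (mosaic) effect.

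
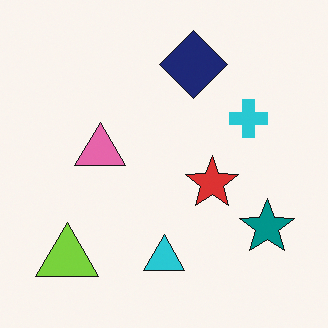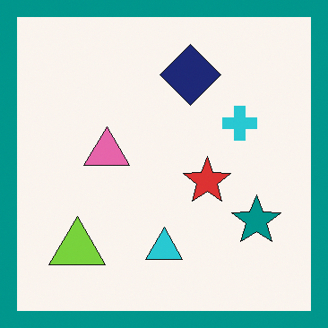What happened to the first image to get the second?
Framed with a teal border.

A solid teal frame runs around the edge of the second image, with the content slightly shrunk inside it.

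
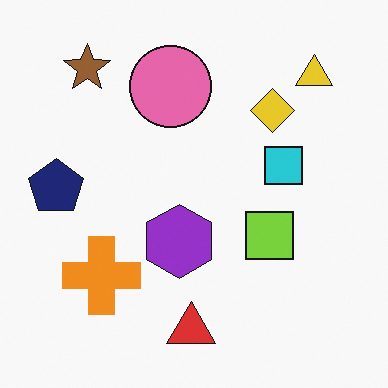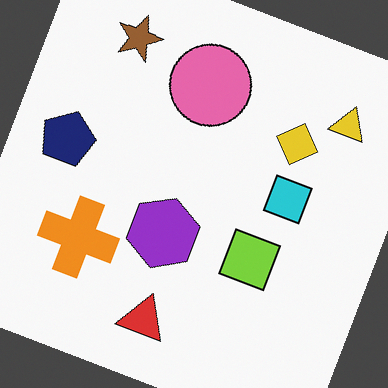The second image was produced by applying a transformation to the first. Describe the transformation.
The second image is the first rotated clockwise by a moderate amount.

Every shape is tilted by the same angle and the image corners show triangular fill wedges — a whole-image rotation by a non-right angle.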